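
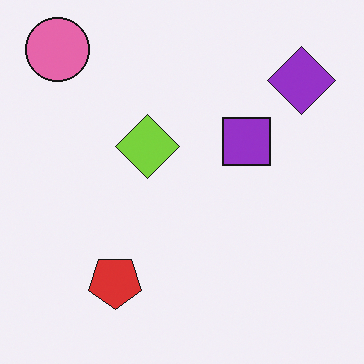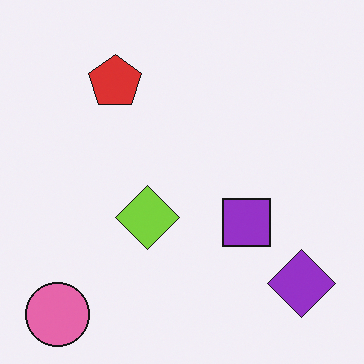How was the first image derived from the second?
It was flipped vertically (top ↔ bottom).

The pink circle is in the bottom-left of the second image and the top-left of the first — shapes on opposite sides of the horizontal midline have swapped in a mirror flip.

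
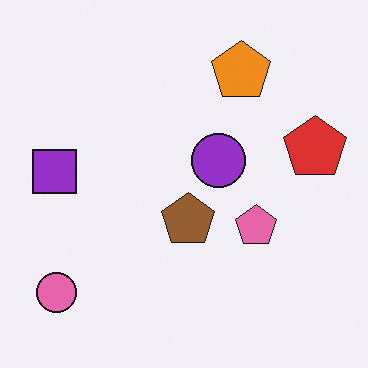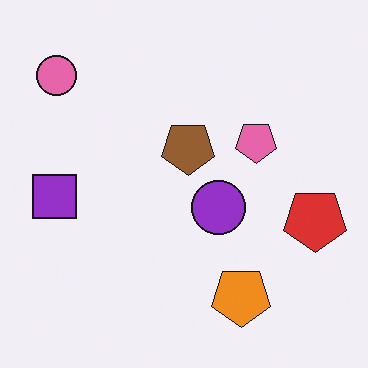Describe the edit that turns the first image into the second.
The transformation is: flipped vertically (top ↔ bottom).

The orange pentagon is in the top of the first image and the bottom of the second — shapes on opposite sides of the horizontal midline have swapped in a mirror flip.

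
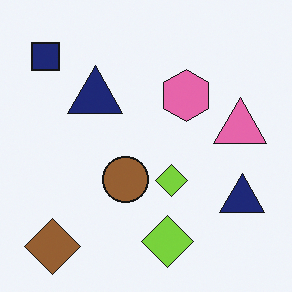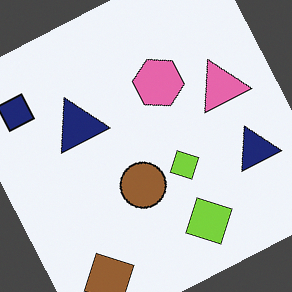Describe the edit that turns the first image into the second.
The second image is the first rotated counter-clockwise by a clearly visible amount.

Every shape is tilted by the same angle and the image corners show triangular fill wedges — a whole-image rotation by a non-right angle.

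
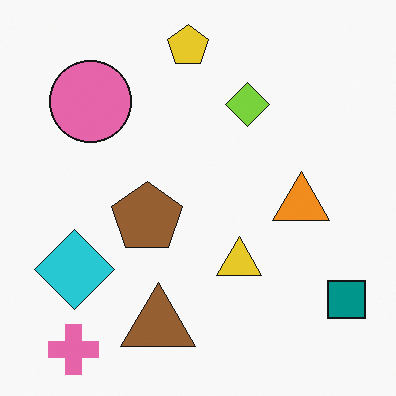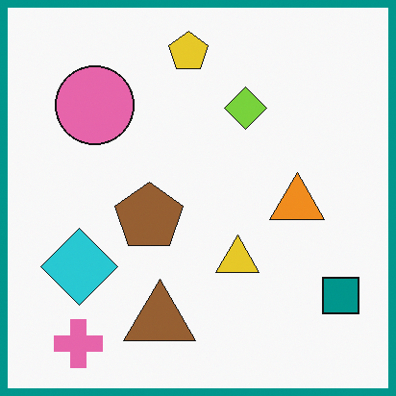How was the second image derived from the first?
This is the original image framed with a teal border.

A solid teal frame runs around the edge of the second image, with the content slightly shrunk inside it.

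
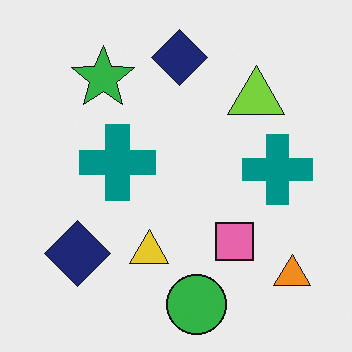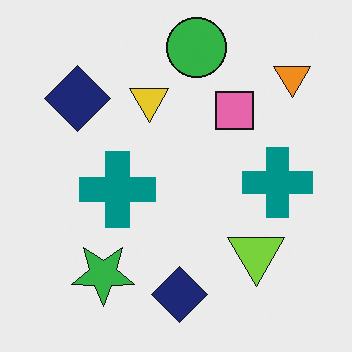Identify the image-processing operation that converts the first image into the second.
It was flipped vertically (top ↔ bottom).

The green circle is in the bottom of the first image and the top of the second — shapes on opposite sides of the horizontal midline have swapped in a mirror flip.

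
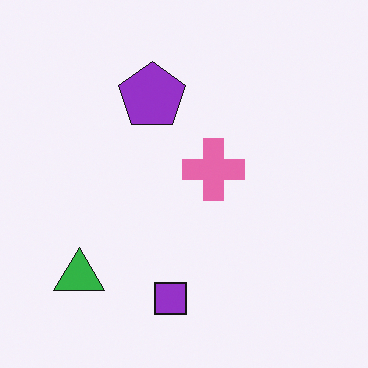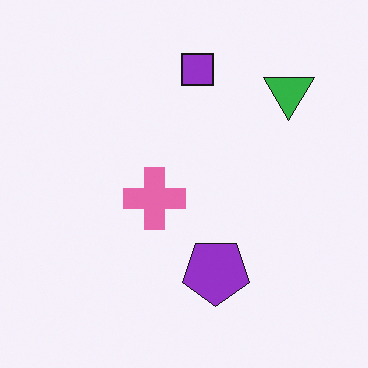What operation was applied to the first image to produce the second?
Rotated 180°.

The green triangle sits in the bottom-left of the first image and the top-right of the second — consistent with a whole-image 180° rotation.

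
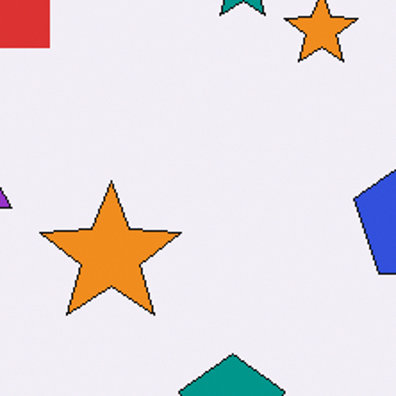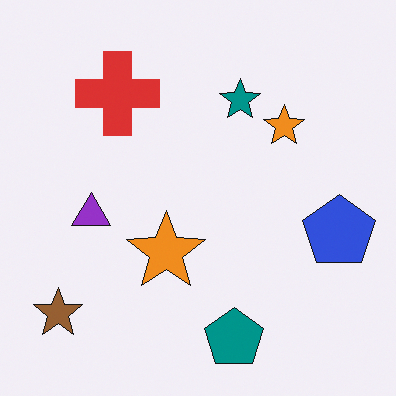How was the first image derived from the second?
The transformation is: cropped to a noticeably smaller region and rescaled.

The visible shapes are larger and the field of view is narrower; shapes near the original edges may be partly or wholly outside the frame — a crop-and-rescale.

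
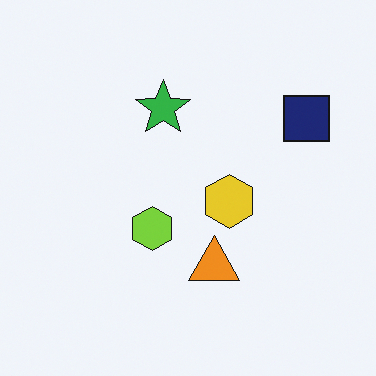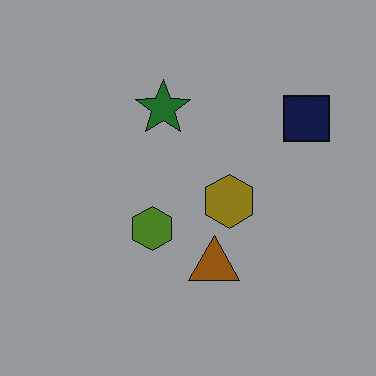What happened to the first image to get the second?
The transformation is: darkened a lot.

Every pixel — background and shapes alike — is uniformly darkened.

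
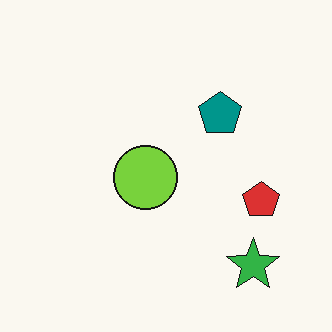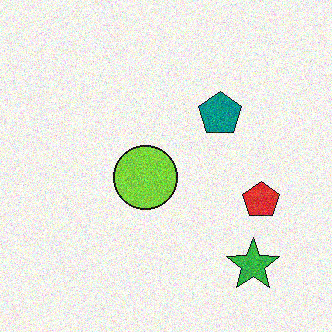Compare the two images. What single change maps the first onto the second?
This is the original image degraded with moderate additive noise.

Random speckle covers the whole image, including the flat background.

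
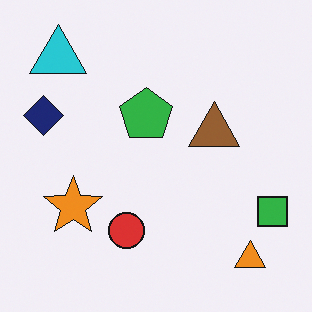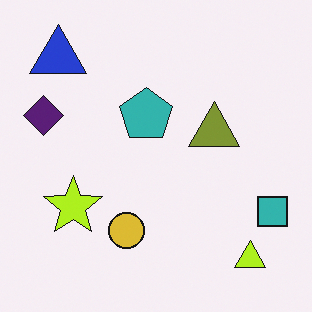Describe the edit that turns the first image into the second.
The transformation is: hue-shifted by a small amount.

Every shape's color has rotated by the same amount around the hue wheel — a uniform hue shift.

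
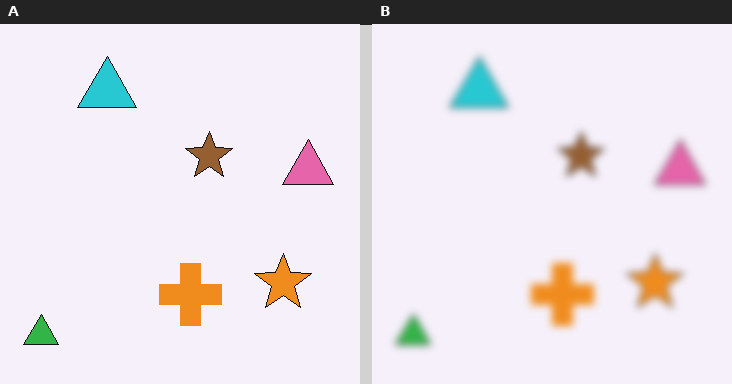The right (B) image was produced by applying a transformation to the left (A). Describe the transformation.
The transformation is: moderately blurred.

Shape edges and outlines are uniformly softened across the whole image.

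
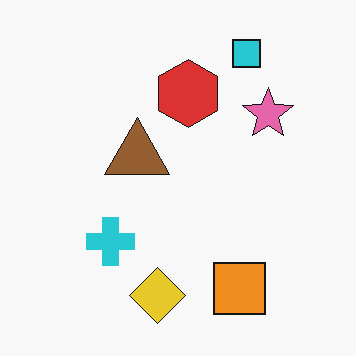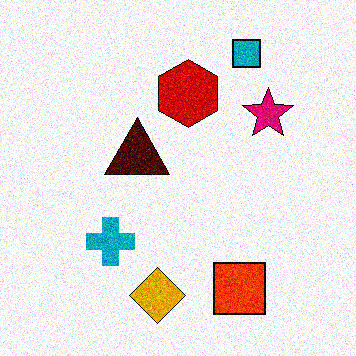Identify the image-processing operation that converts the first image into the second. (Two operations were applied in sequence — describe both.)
It was given much higher contrast, then degraded with heavy additive noise.

Tones are pushed away from mid-grey across the whole image — a global contrast change. Random speckle covers the whole image, including the flat background.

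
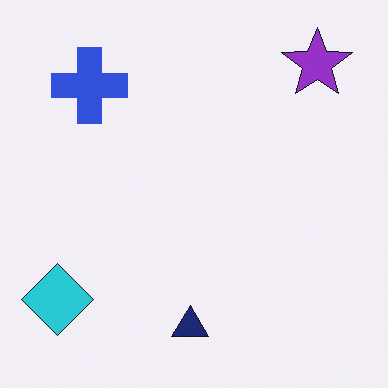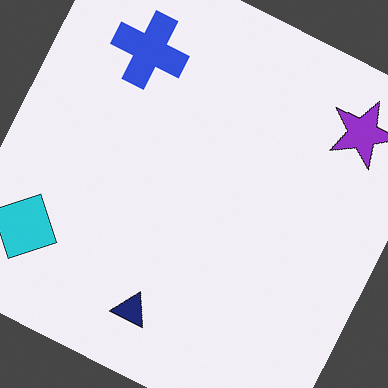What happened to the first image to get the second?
The transformation is: rotated clockwise by a moderate amount.

Every shape is tilted by the same angle and the image corners show triangular fill wedges — a whole-image rotation by a non-right angle.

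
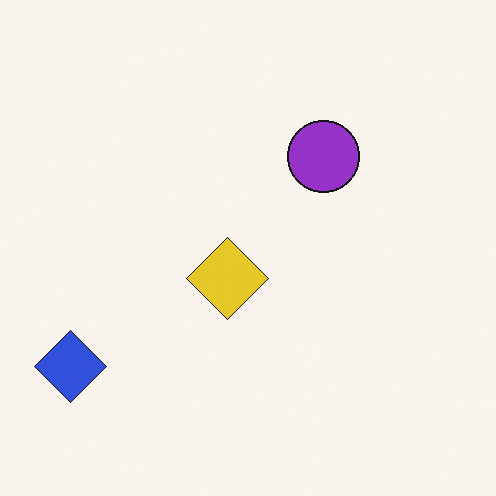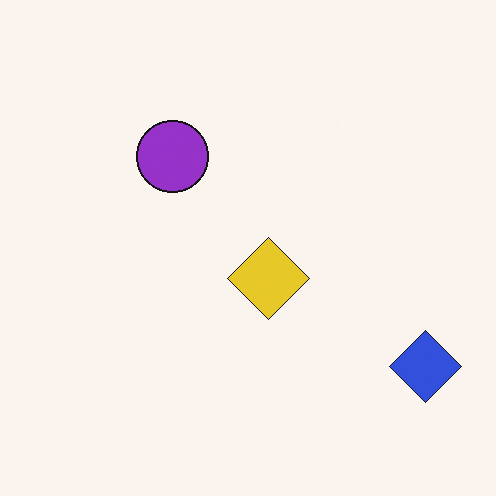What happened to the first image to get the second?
This is the original image flipped horizontally (left ↔ right).

The blue diamond is in the bottom-left of the first image and the bottom-right of the second — shapes on opposite sides of the vertical midline have swapped in a mirror flip.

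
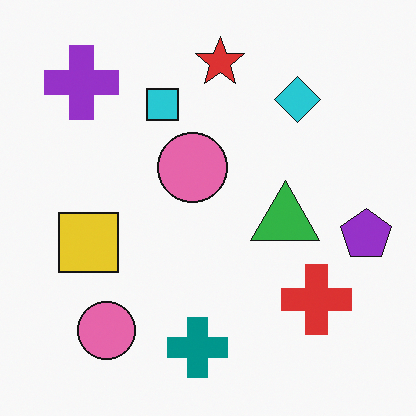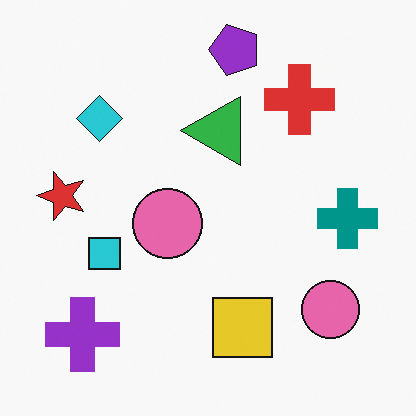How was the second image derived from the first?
Rotated 90° counter-clockwise.

The purple cross sits in the top-left of the first image and the bottom-left of the second — consistent with a whole-image 90° counter-clockwise rotation.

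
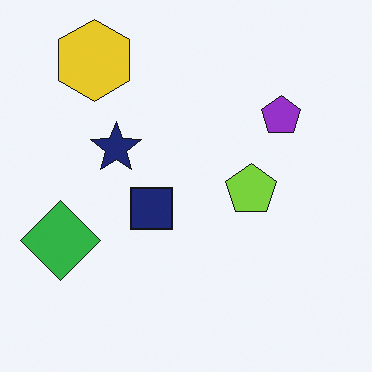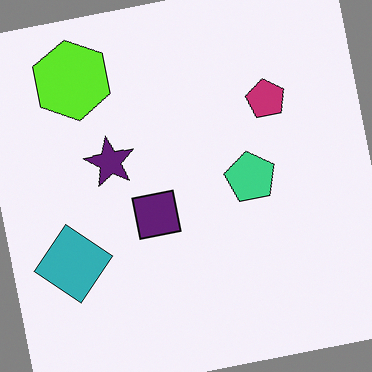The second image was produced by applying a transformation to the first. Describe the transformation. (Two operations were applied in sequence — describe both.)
The second image is the first rotated counter-clockwise by a few degrees, then hue-shifted slightly.

Every shape is tilted by the same angle and the image corners show triangular fill wedges — a whole-image rotation by a non-right angle. Every shape's color has rotated by the same amount around the hue wheel — a uniform hue shift.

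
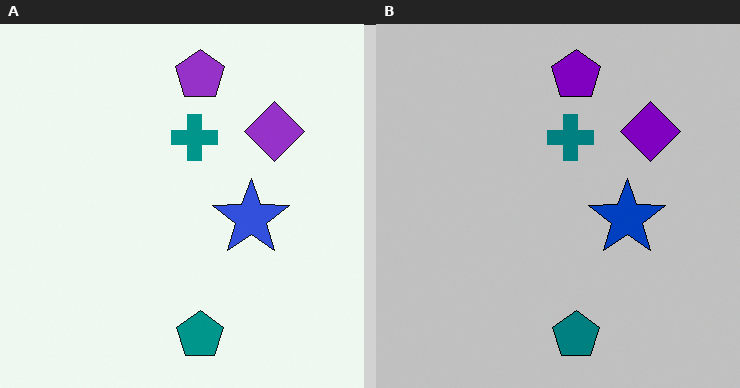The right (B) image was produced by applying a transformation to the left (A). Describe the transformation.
The image was heavily posterized to just a handful of flat colors.

Each flat color has snapped to a coarser quantized level — most visibly, the near-white background has dropped to a flat grey.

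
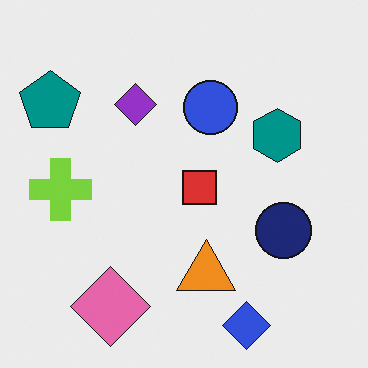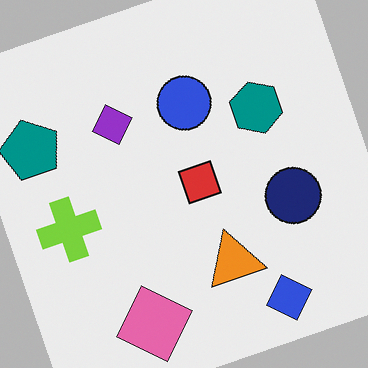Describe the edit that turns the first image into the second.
The transformation is: rotated counter-clockwise by a moderate amount.

Every shape is tilted by the same angle and the image corners show triangular fill wedges — a whole-image rotation by a non-right angle.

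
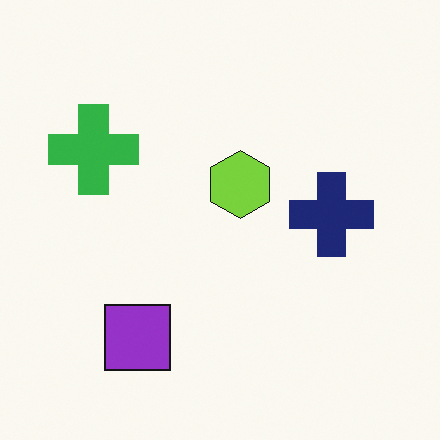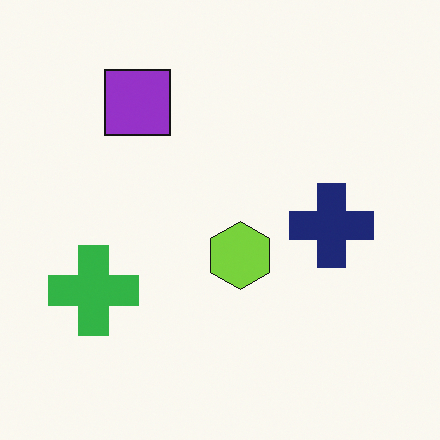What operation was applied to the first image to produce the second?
The second image is the first flipped vertically (top ↔ bottom).

The purple square is in the bottom-left of the first image and the top-left of the second — shapes on opposite sides of the horizontal midline have swapped in a mirror flip.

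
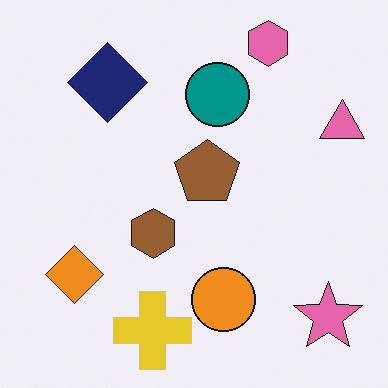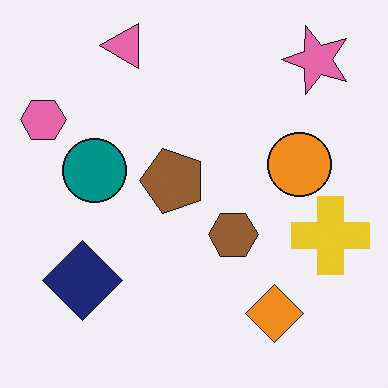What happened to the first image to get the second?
This is the original image rotated 90° counter-clockwise.

The pink star sits in the bottom-right of the first image and the top-right of the second — consistent with a whole-image 90° counter-clockwise rotation.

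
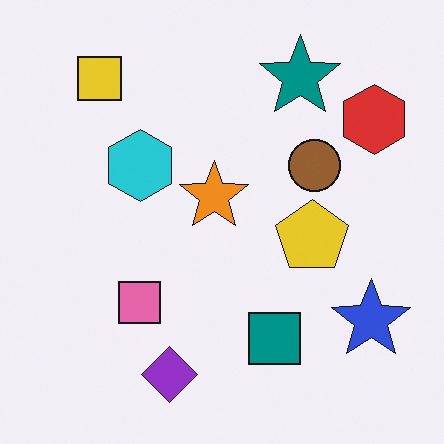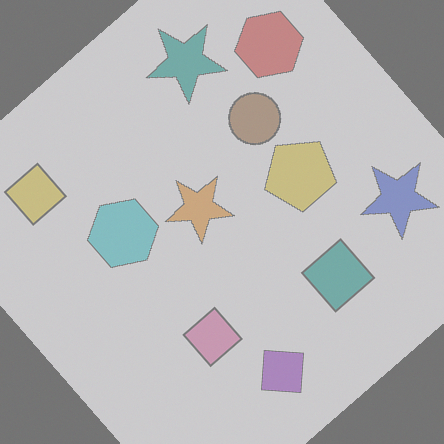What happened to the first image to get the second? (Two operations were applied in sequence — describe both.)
It was rotated counter-clockwise by a large amount — several tens of degrees, then washed out (contrast reduced).

Every shape is tilted by the same angle and the image corners show triangular fill wedges — a whole-image rotation by a non-right angle. Tones are pushed toward mid-grey across the whole image — a global contrast change.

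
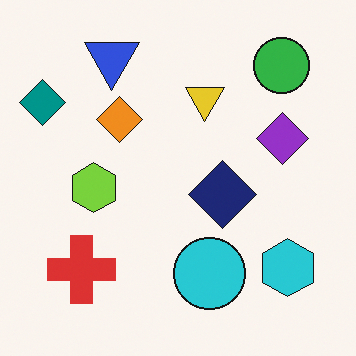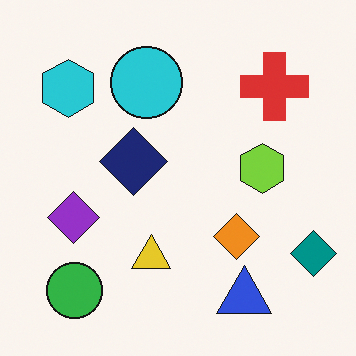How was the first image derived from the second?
The image was rotated 180°.

The teal diamond sits in the bottom-right of the second image and the top-left of the first — consistent with a whole-image 180° rotation.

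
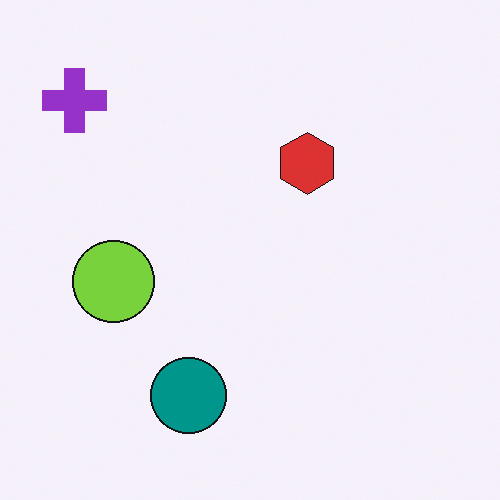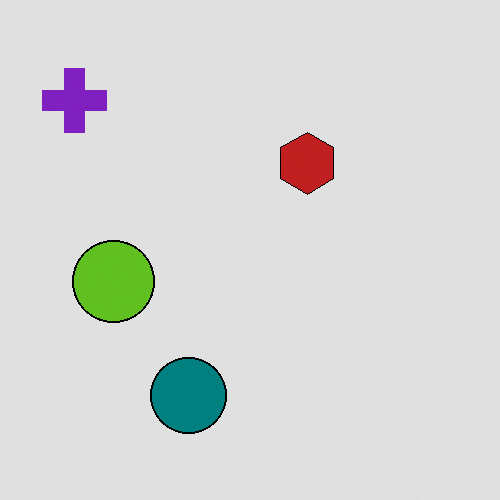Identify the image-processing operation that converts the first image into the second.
Moderately posterized.

Each flat color has snapped to a coarser quantized level — most visibly, the near-white background has dropped to a flat grey.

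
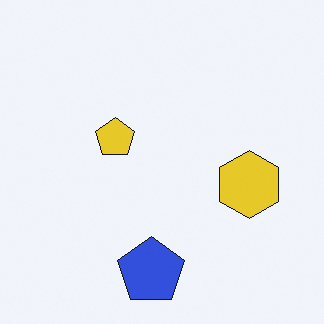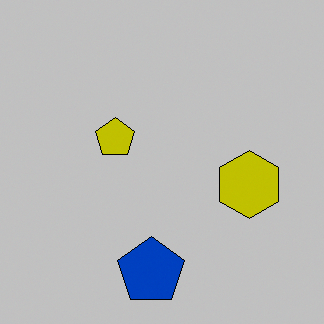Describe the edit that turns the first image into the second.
The transformation is: heavily posterized to just a handful of flat colors.

Each flat color has snapped to a coarser quantized level — most visibly, the near-white background has dropped to a flat grey.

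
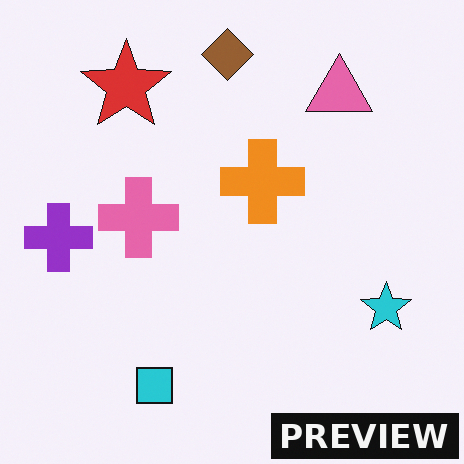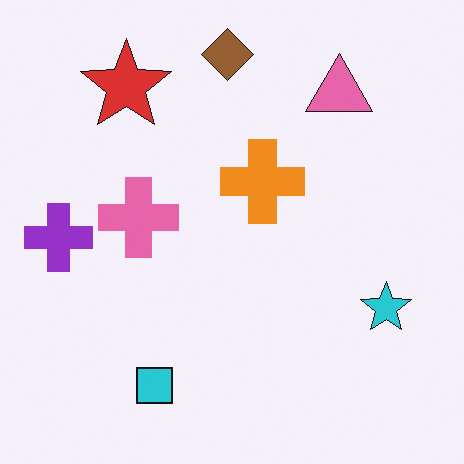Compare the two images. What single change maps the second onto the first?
The first image is the second watermarked with the text "PREVIEW" in the lower-right corner.

A dark label reading "PREVIEW" appears in the lower-right corner.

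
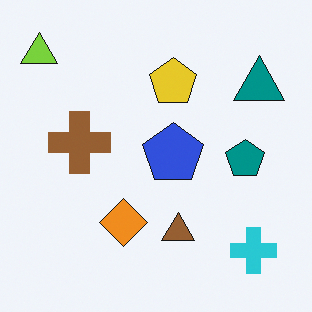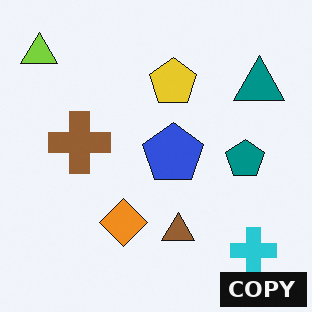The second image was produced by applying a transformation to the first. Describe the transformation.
Watermarked with the text "COPY" in the lower-right corner.

A dark label reading "COPY" appears in the lower-right corner.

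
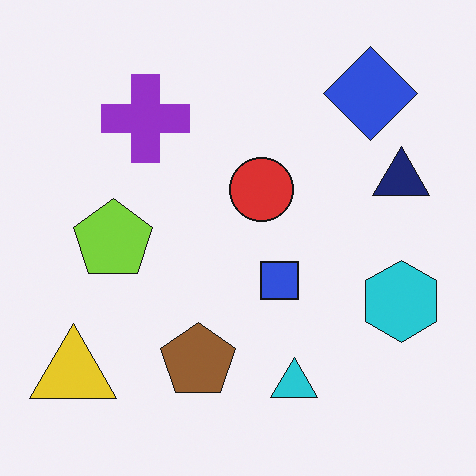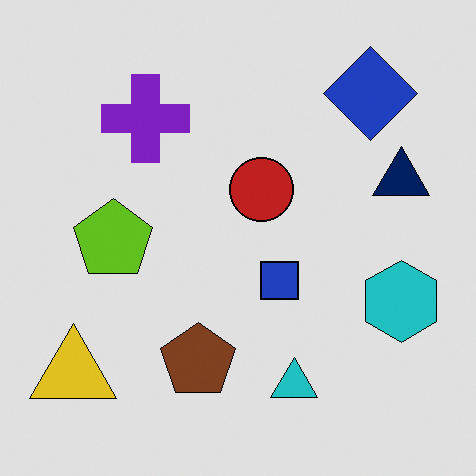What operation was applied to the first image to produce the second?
The second image is the first moderately posterized.

Each flat color has snapped to a coarser quantized level — most visibly, the near-white background has dropped to a flat grey.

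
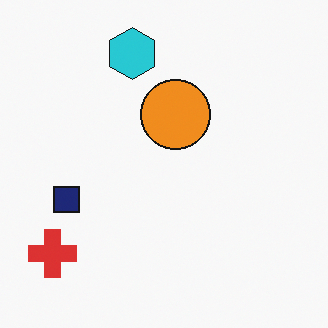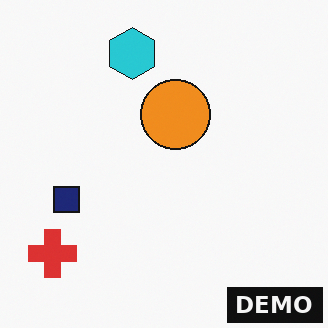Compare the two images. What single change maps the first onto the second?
The image was watermarked with the text "DEMO" in the lower-right corner.

A dark label reading "DEMO" appears in the lower-right corner.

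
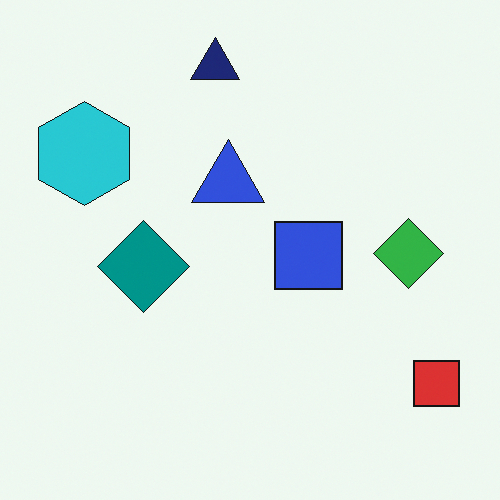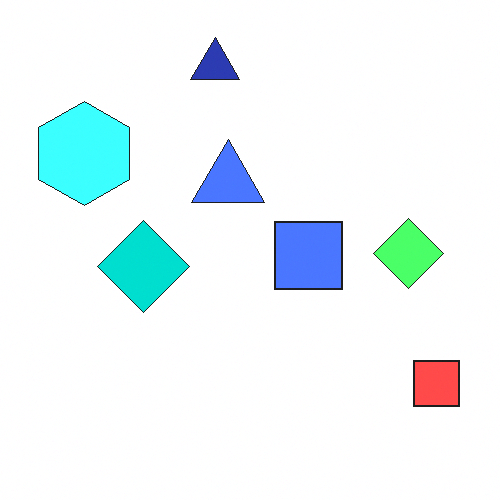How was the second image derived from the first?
This is the original image brightened a lot.

Every pixel — background and shapes alike — is uniformly brightened.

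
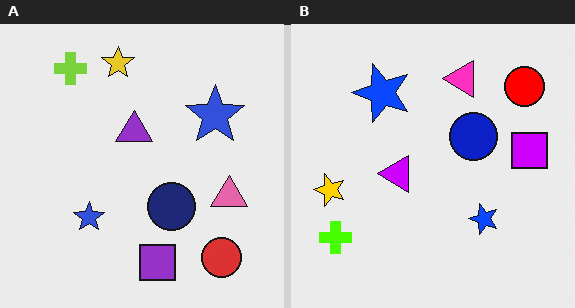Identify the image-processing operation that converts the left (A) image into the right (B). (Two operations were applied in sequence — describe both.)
The image was rotated 90° counter-clockwise, then heavily oversaturated.

The lime cross sits in the top-left of the left (A) image and the bottom-left of the right (B) — consistent with a whole-image 90° counter-clockwise rotation. All colors are more vivid — a global saturation change.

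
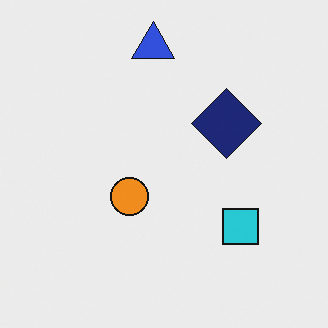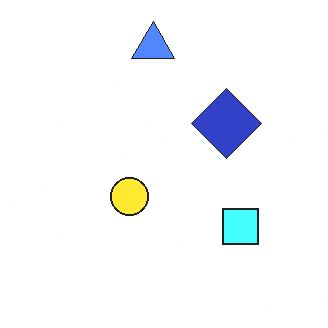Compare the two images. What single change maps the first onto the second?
The image was brightened a lot.

Every pixel — background and shapes alike — is uniformly brightened.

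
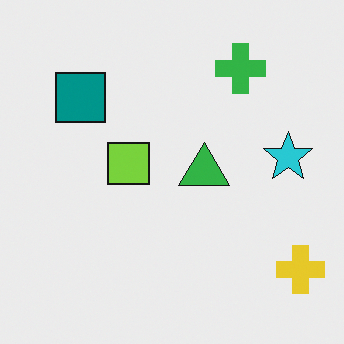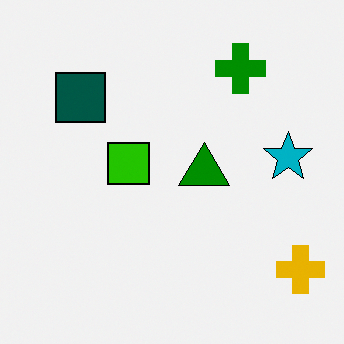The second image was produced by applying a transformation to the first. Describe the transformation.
It was boosted in contrast.

Tones are pushed away from mid-grey across the whole image — a global contrast change.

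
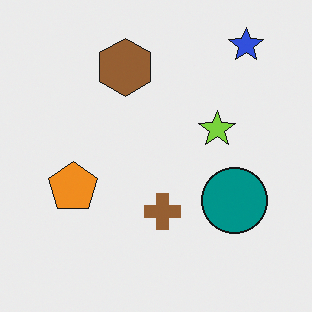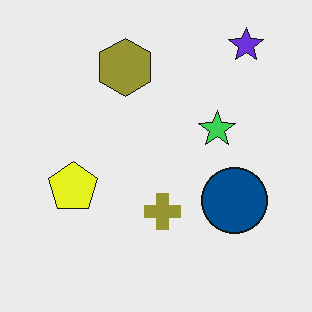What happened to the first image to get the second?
This is the original image hue-shifted by a small amount.

Every shape's color has rotated by the same amount around the hue wheel — a uniform hue shift.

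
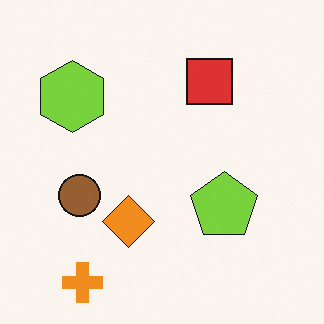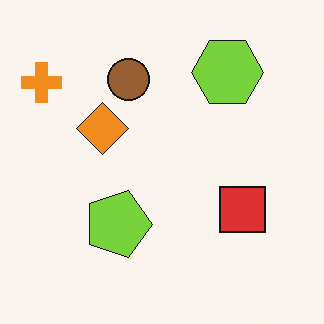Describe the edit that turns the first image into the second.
The second image is the first rotated 90° clockwise.

The orange cross sits in the bottom-left of the first image and the top-left of the second — consistent with a whole-image 90° clockwise rotation.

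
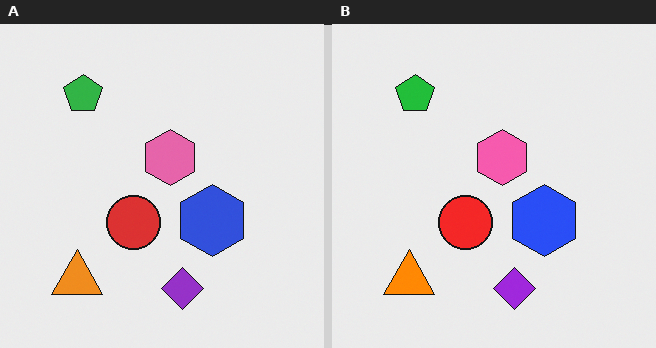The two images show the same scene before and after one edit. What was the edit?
The image was slightly oversaturated.

All colors are more vivid — a global saturation change.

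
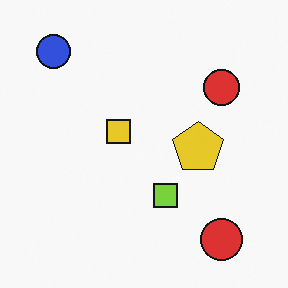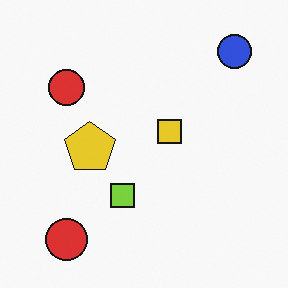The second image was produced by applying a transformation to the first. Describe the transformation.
The transformation is: flipped horizontally (left ↔ right).

The blue circle is in the top-left of the first image and the top-right of the second — shapes on opposite sides of the vertical midline have swapped in a mirror flip.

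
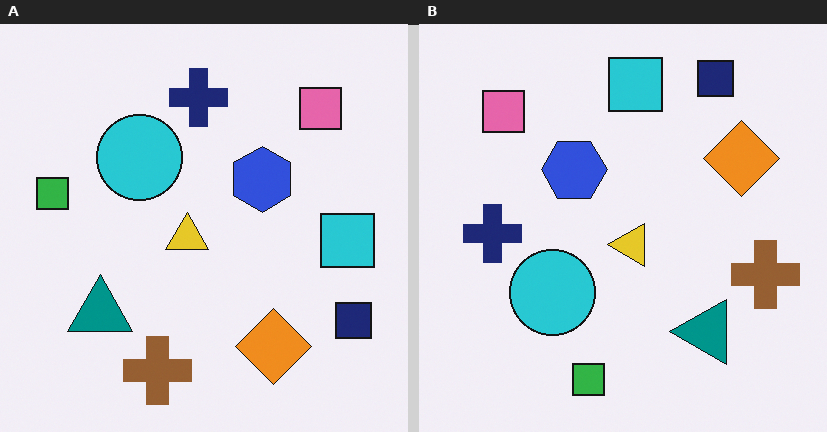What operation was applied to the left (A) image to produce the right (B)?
Rotated 90° counter-clockwise.

The navy square sits in the bottom-right of the left (A) image and the top-right of the right (B) — consistent with a whole-image 90° counter-clockwise rotation.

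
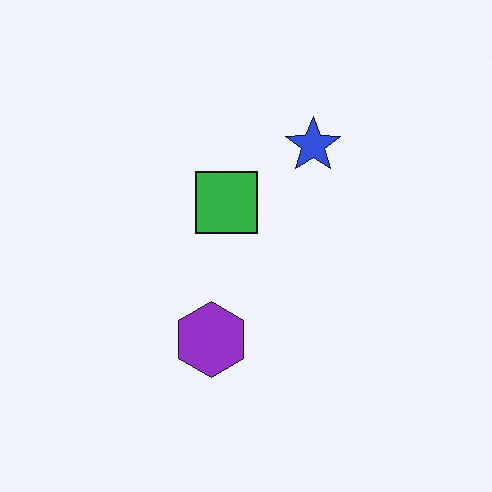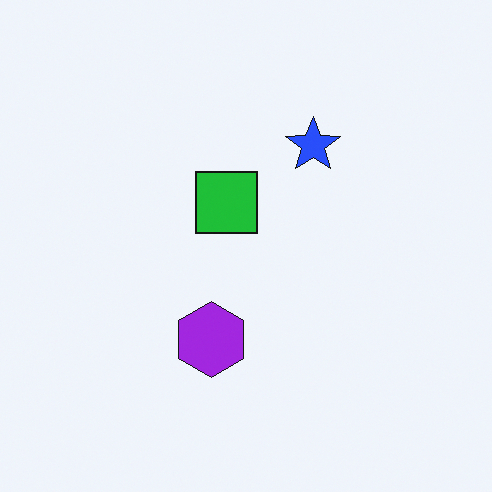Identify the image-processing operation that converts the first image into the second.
The second image is the first slightly oversaturated.

All colors are more vivid — a global saturation change.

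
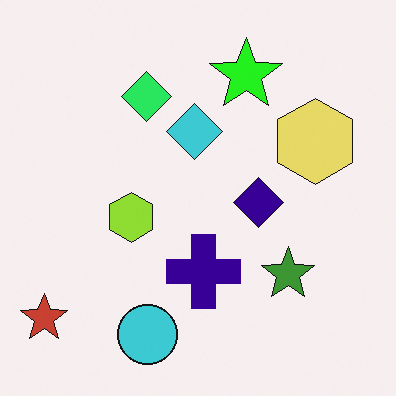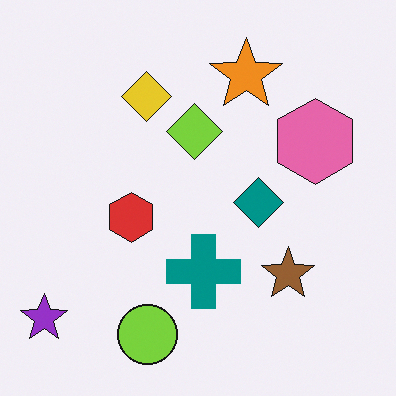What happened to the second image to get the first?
The first image is the second hue-shifted by a moderate amount.

Every shape's color has rotated by the same amount around the hue wheel — a uniform hue shift.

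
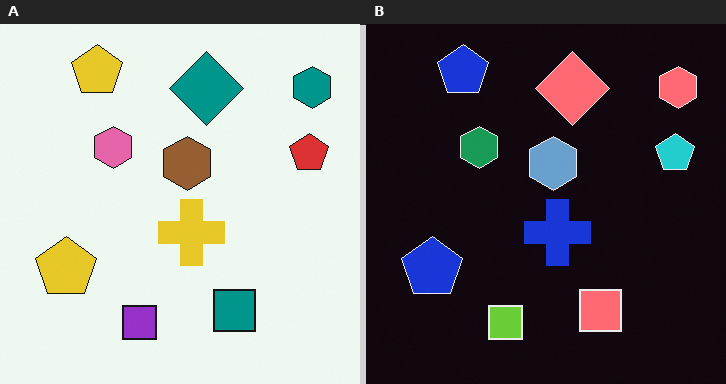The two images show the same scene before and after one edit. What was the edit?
The transformation is: color-inverted (negative).

The light background has become dark and every shape's color is its complement — a photographic negative.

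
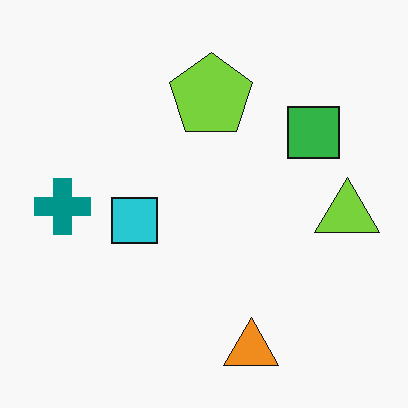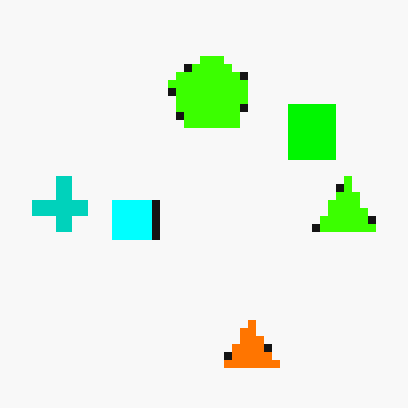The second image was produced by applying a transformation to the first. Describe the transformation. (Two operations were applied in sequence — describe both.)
The second image is the first pixelated into visible square blocks, then made much more vivid (saturation change).

Shapes are reduced to large square blocks; fine edges and outlines are lost — a downscale-then-upscale (mosaic) effect. All colors are more vivid — a global saturation change.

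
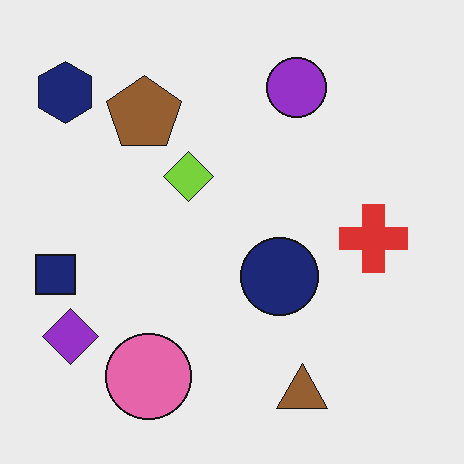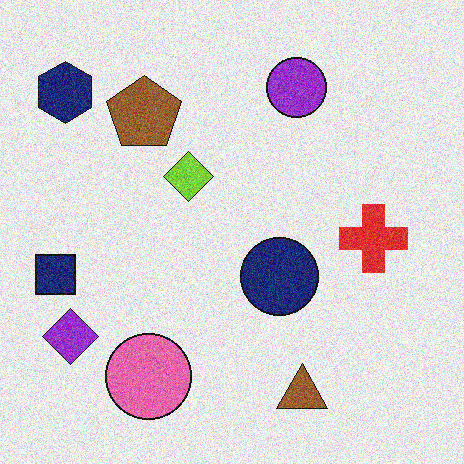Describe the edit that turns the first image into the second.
Degraded with visible gaussian noise.

Random speckle covers the whole image, including the flat background.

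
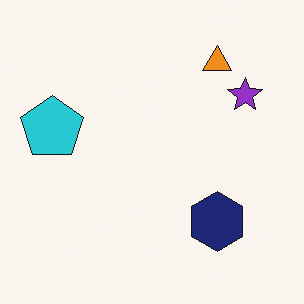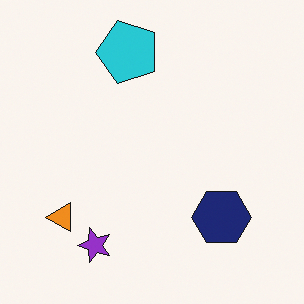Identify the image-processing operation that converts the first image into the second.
The second image is the first transposed (reflected across the top-left ↔ bottom-right diagonal).

Shapes have swapped their row and column positions — what was in the top-right is now in the bottom-left — a diagonal reflection.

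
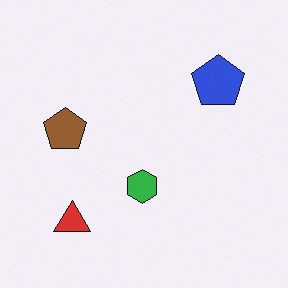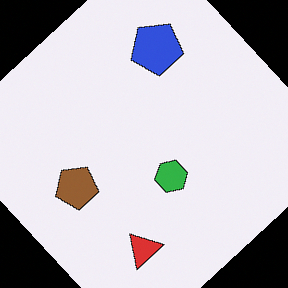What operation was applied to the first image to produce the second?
The transformation is: rotated counter-clockwise by a large amount — several tens of degrees.

Every shape is tilted by the same angle and the image corners show triangular fill wedges — a whole-image rotation by a non-right angle.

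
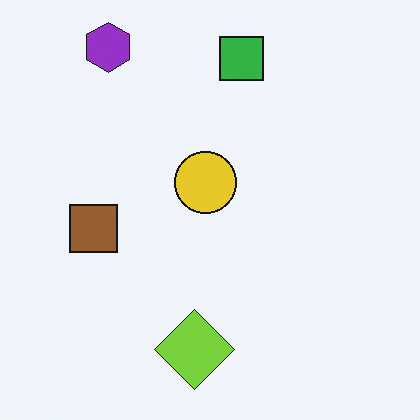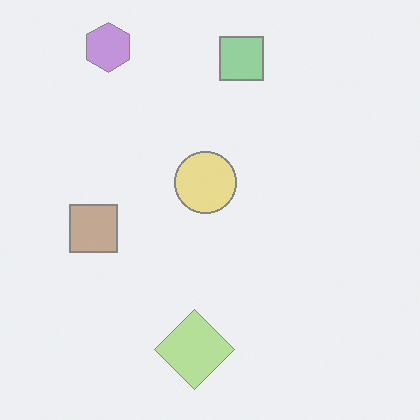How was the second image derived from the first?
It was given much lower contrast.

Tones are pushed toward mid-grey across the whole image — a global contrast change.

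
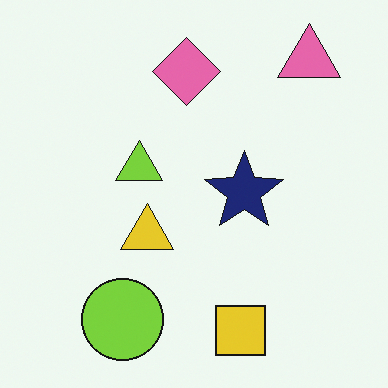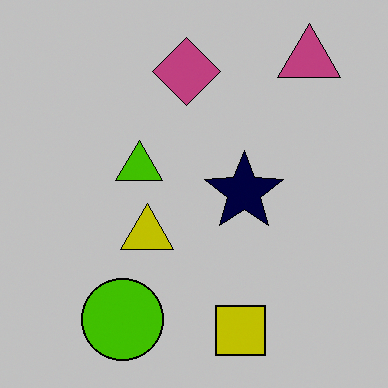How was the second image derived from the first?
The transformation is: heavily posterized to just a handful of flat colors.

Each flat color has snapped to a coarser quantized level — most visibly, the near-white background has dropped to a flat grey.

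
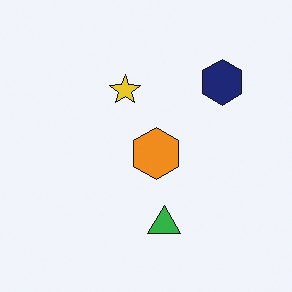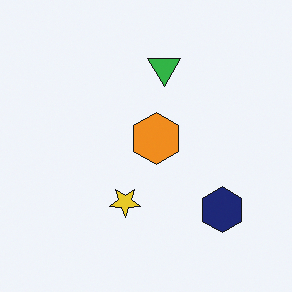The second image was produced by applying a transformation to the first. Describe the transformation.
The transformation is: flipped vertically (top ↔ bottom).

The green triangle is in the bottom of the first image and the top of the second — shapes on opposite sides of the horizontal midline have swapped in a mirror flip.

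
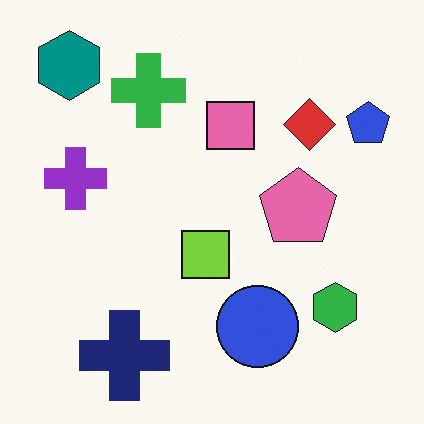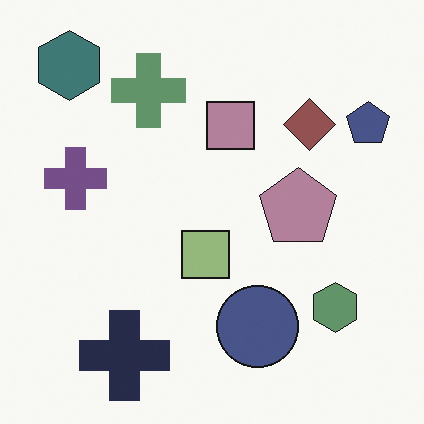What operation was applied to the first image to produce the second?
The second image is the first heavily desaturated.

All colors are more muted and greyish — a global saturation change.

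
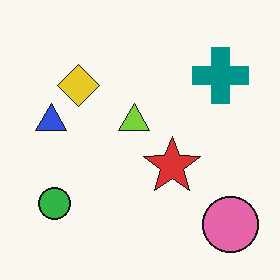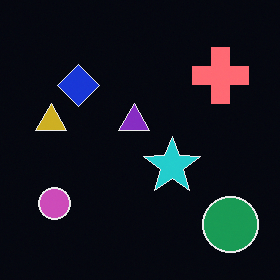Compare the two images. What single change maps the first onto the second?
It was color-inverted (negative).

The light background has become dark and every shape's color is its complement — a photographic negative.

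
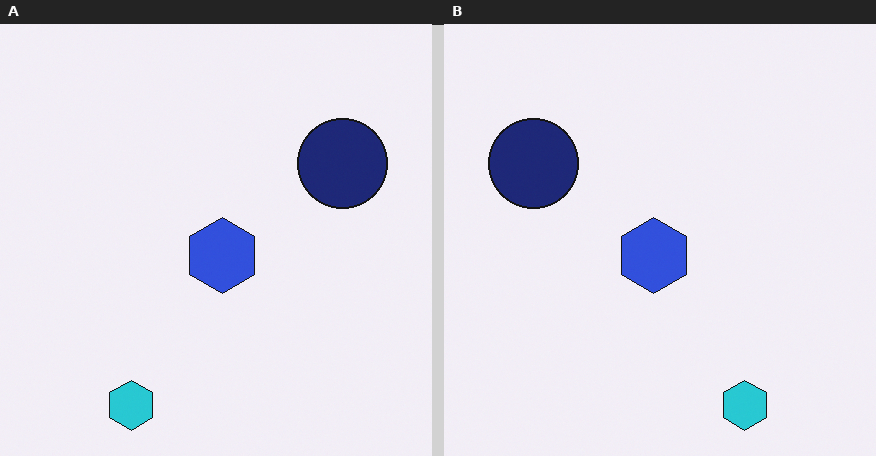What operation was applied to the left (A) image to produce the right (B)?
Flipped horizontally (left ↔ right).

The navy circle is in the top-right of the left (A) image and the top-left of the right (B) — shapes on opposite sides of the vertical midline have swapped in a mirror flip.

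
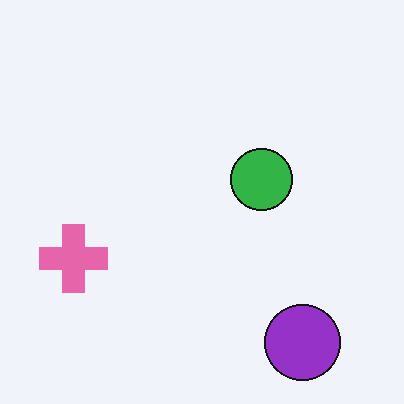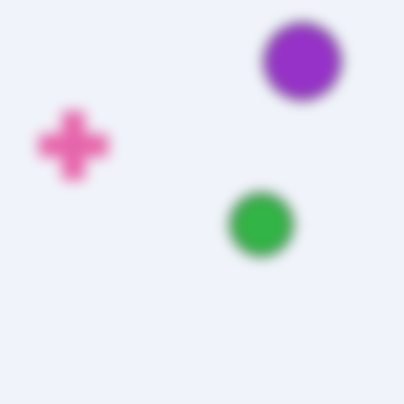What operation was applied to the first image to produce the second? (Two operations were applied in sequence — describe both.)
It was flipped vertically (top ↔ bottom), then heavily blurred.

The purple circle is in the bottom-right of the first image and the top-right of the second — shapes on opposite sides of the horizontal midline have swapped in a mirror flip. Shape edges and outlines are uniformly softened across the whole image.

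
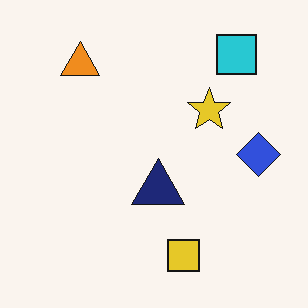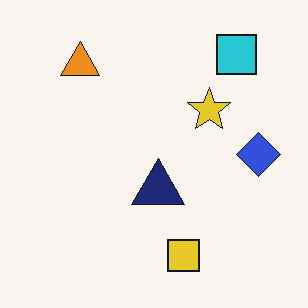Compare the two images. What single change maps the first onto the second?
It was JPEG-compressed with visible artifacts.

Blocky 8×8 compression artifacts appear around shape edges and the flat background shows ringing — characteristic JPEG degradation.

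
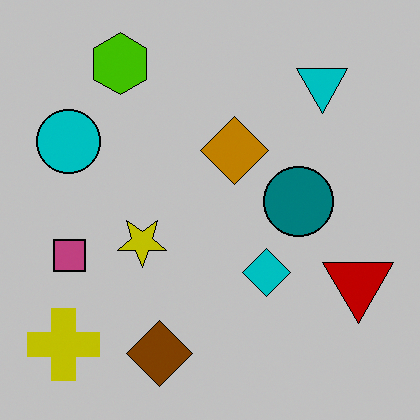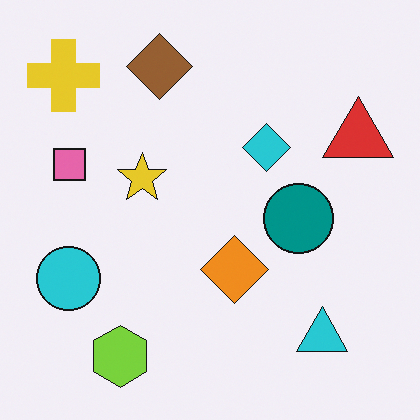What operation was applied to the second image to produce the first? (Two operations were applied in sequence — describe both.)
The first image is the second aggressively posterized, then flipped vertically (top ↔ bottom).

Each flat color has snapped to a coarser quantized level — most visibly, the near-white background has dropped to a flat grey. The lime hexagon is in the bottom-left of the second image and the top-left of the first — shapes on opposite sides of the horizontal midline have swapped in a mirror flip.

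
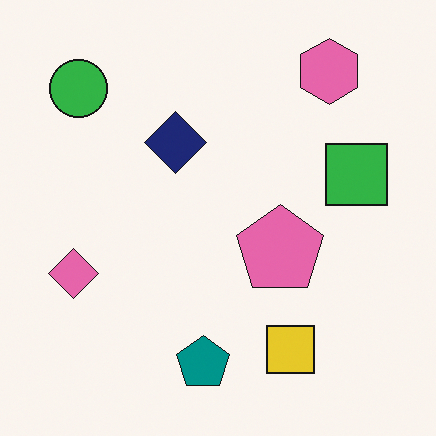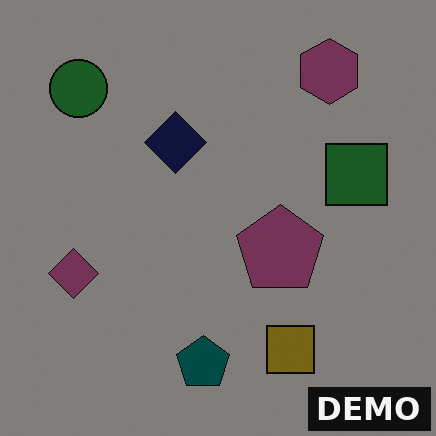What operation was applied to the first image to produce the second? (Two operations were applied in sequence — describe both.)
Noticeably darkened, then watermarked with the text "DEMO" in the lower-right corner.

Every pixel — background and shapes alike — is uniformly darkened. A dark label reading "DEMO" appears in the lower-right corner.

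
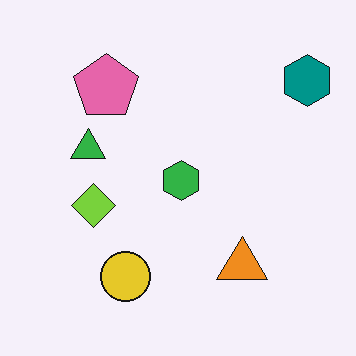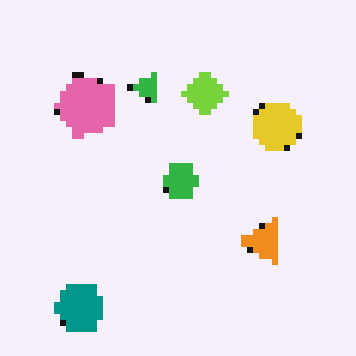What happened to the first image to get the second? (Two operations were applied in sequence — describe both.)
The image was moderately pixelated, then transposed (reflected across the top-left ↔ bottom-right diagonal).

Shapes are reduced to large square blocks; fine edges and outlines are lost — a downscale-then-upscale (mosaic) effect. Shapes have swapped their row and column positions — what was in the top-right is now in the bottom-left — a diagonal reflection.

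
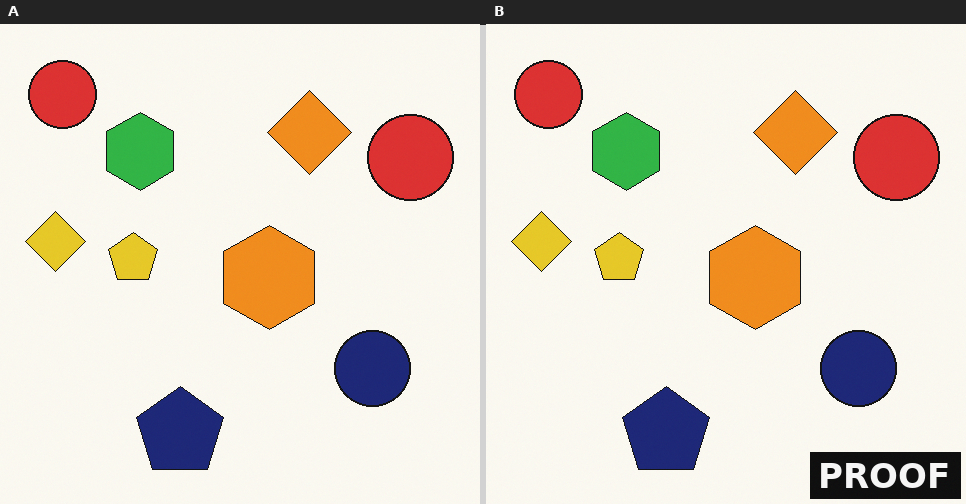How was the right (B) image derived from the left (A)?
The transformation is: watermarked with the text "PROOF" in the lower-right corner.

A dark label reading "PROOF" appears in the lower-right corner.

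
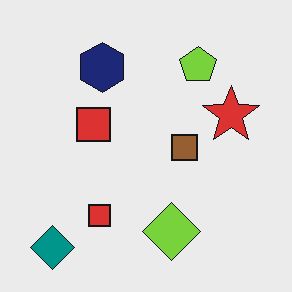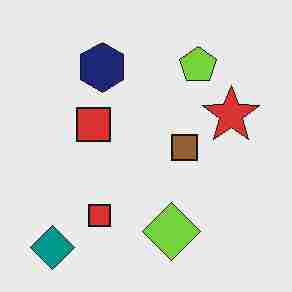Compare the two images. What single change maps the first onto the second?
The transformation is: degraded with heavy JPEG compression.

Blocky 8×8 compression artifacts appear around shape edges and the flat background shows ringing — characteristic JPEG degradation.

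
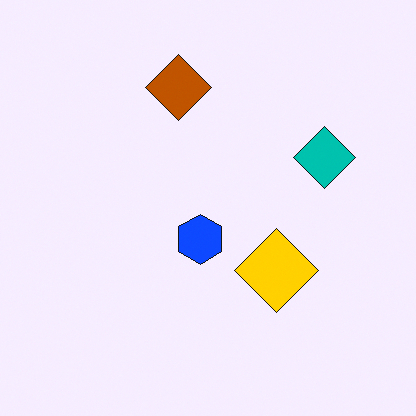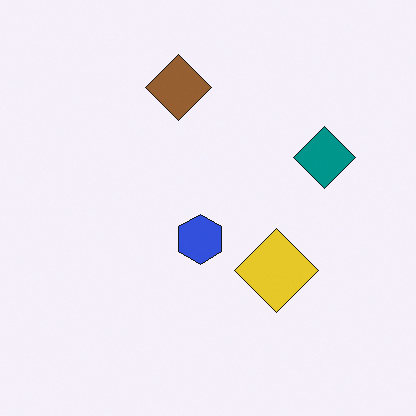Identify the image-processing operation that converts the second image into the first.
Made much more vivid (saturation change).

All colors are more vivid — a global saturation change.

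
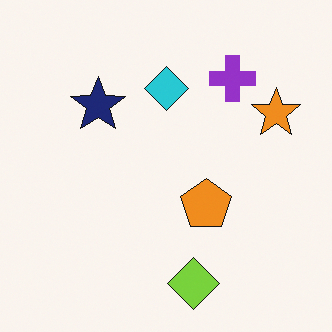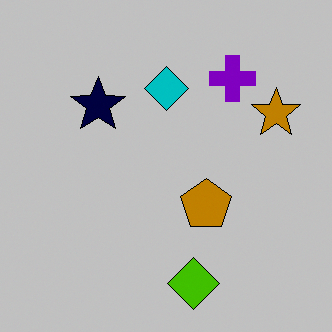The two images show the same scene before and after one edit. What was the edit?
Aggressively posterized.

Each flat color has snapped to a coarser quantized level — most visibly, the near-white background has dropped to a flat grey.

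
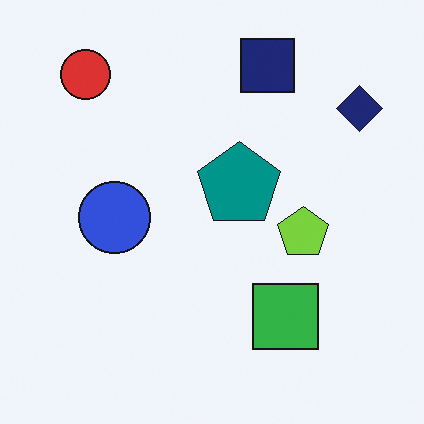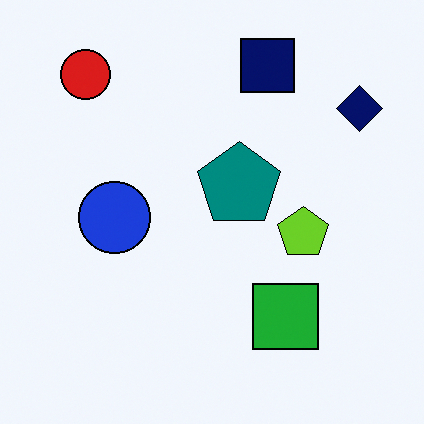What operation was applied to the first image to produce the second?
Given slightly increased contrast.

Tones are pushed away from mid-grey across the whole image — a global contrast change.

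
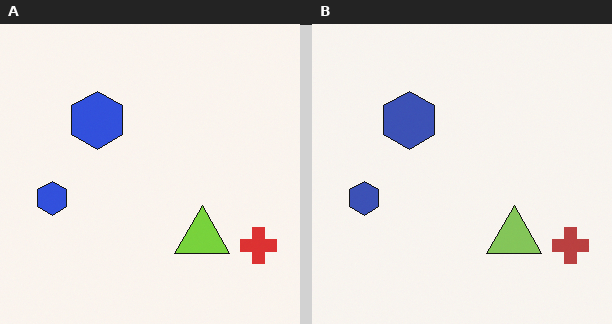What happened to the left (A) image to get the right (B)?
It was slightly desaturated.

All colors are more muted and greyish — a global saturation change.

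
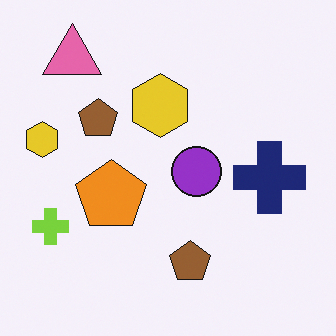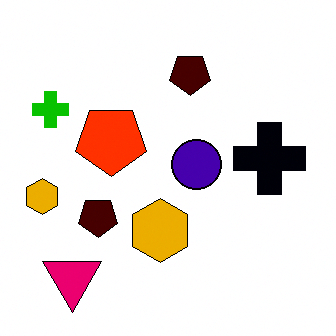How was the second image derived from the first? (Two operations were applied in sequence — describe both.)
It was boosted in contrast, then flipped vertically (top ↔ bottom).

Tones are pushed away from mid-grey across the whole image — a global contrast change. The pink triangle is in the top-left of the first image and the bottom-left of the second — shapes on opposite sides of the horizontal midline have swapped in a mirror flip.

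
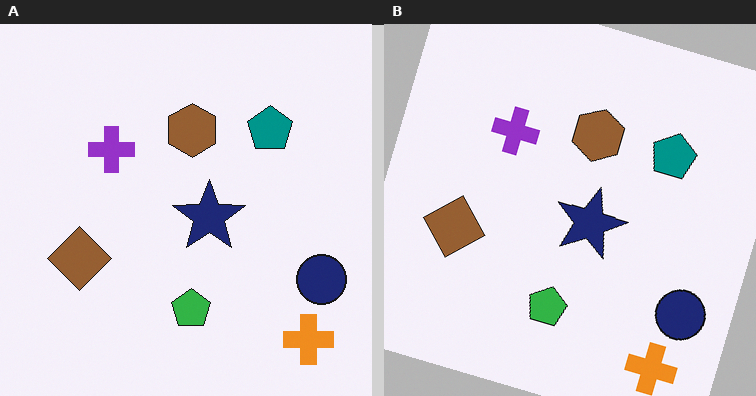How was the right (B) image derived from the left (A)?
Rotated clockwise by a moderate amount.

Every shape is tilted by the same angle and the image corners show triangular fill wedges — a whole-image rotation by a non-right angle.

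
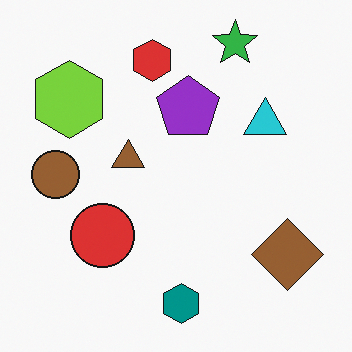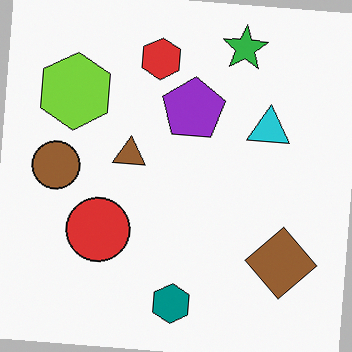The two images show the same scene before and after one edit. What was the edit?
The second image is the first rotated clockwise by a slight angle.

Every shape is tilted by the same angle and the image corners show triangular fill wedges — a whole-image rotation by a non-right angle.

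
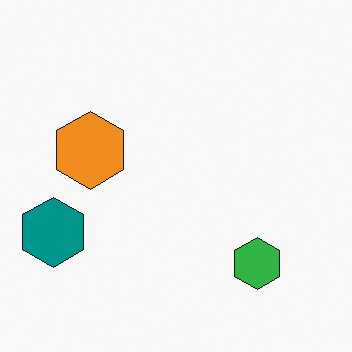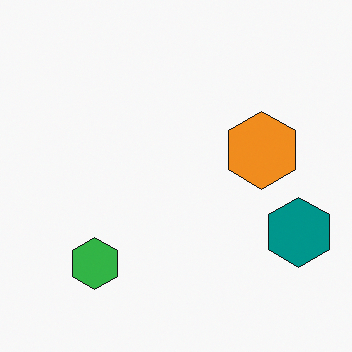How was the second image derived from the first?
It was flipped horizontally (left ↔ right).

The teal hexagon is in the left of the first image and the right of the second — shapes on opposite sides of the vertical midline have swapped in a mirror flip.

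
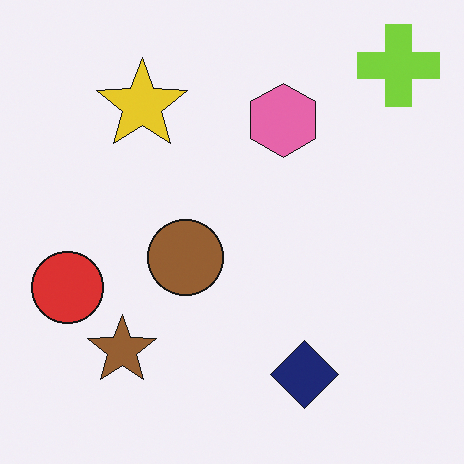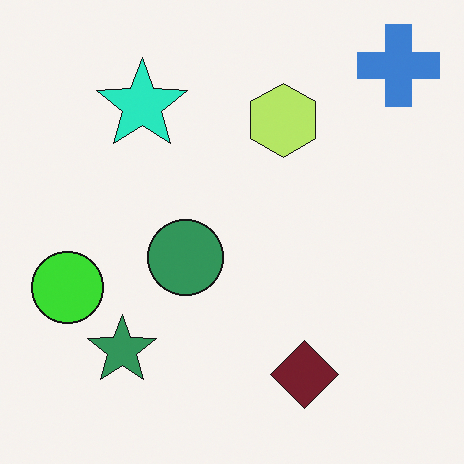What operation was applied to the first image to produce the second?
The second image is the first hue-shifted by a moderate amount.

Every shape's color has rotated by the same amount around the hue wheel — a uniform hue shift.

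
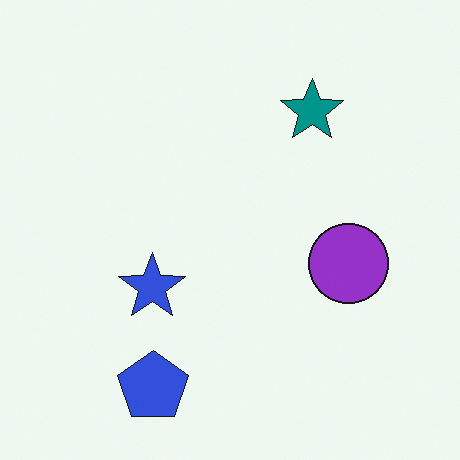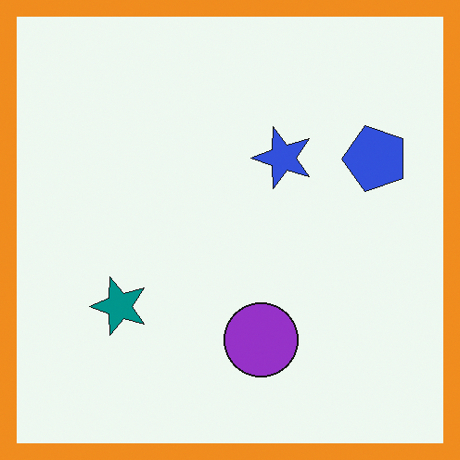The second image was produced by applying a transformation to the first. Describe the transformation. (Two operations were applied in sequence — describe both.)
The image was transposed (reflected across the top-left ↔ bottom-right diagonal), then framed with a orange border.

Shapes have swapped their row and column positions — what was in the top-right is now in the bottom-left — a diagonal reflection. A solid orange frame runs around the edge of the second image, with the content slightly shrunk inside it.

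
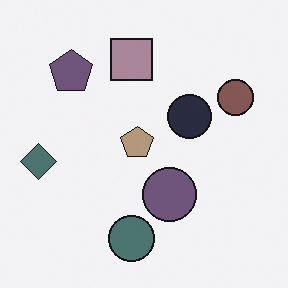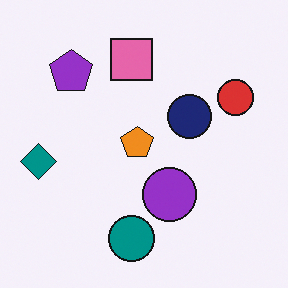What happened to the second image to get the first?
The transformation is: made much more muted (saturation change).

All colors are more muted and greyish — a global saturation change.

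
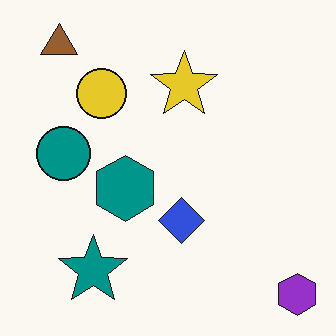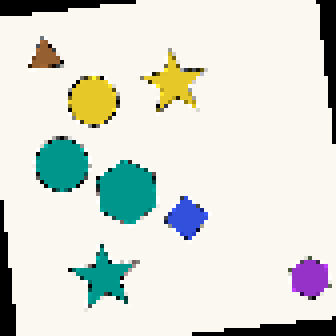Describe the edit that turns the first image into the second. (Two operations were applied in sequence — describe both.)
The image was rotated counter-clockwise by a small amount, then mildly pixelated.

Every shape is tilted by the same angle and the image corners show triangular fill wedges — a whole-image rotation by a non-right angle. Shapes are reduced to large square blocks; fine edges and outlines are lost — a downscale-then-upscale (mosaic) effect.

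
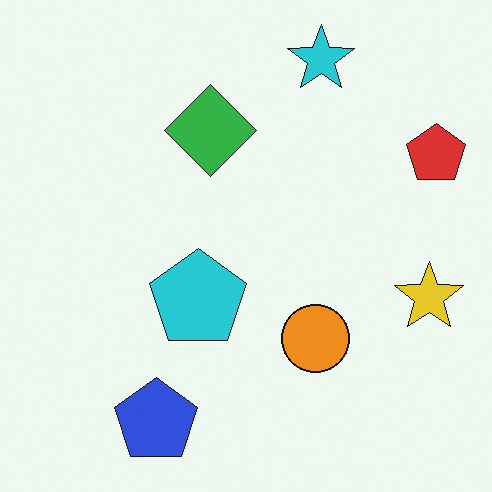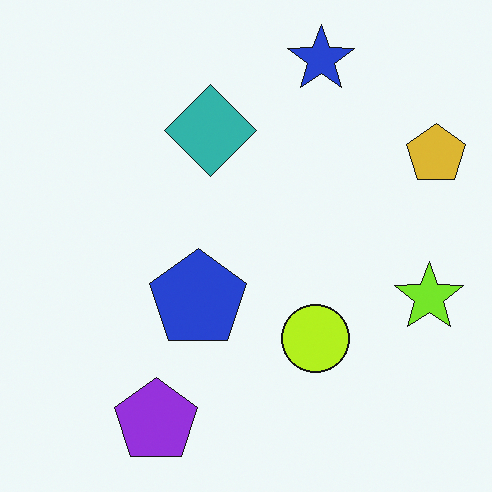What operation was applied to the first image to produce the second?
The image was hue-shifted slightly.

Every shape's color has rotated by the same amount around the hue wheel — a uniform hue shift.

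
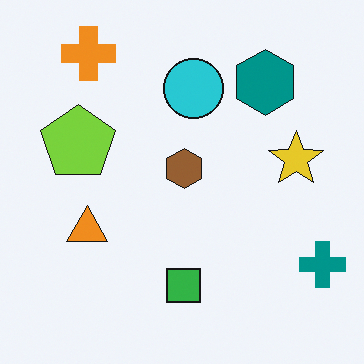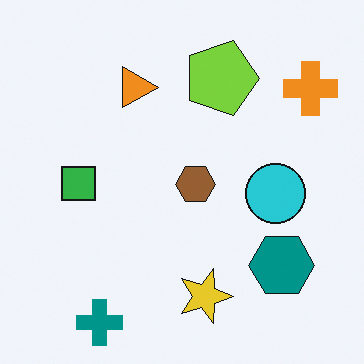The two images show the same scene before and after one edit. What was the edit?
The second image is the first rotated 90° clockwise.

The teal cross sits in the bottom-right of the first image and the bottom-left of the second — consistent with a whole-image 90° clockwise rotation.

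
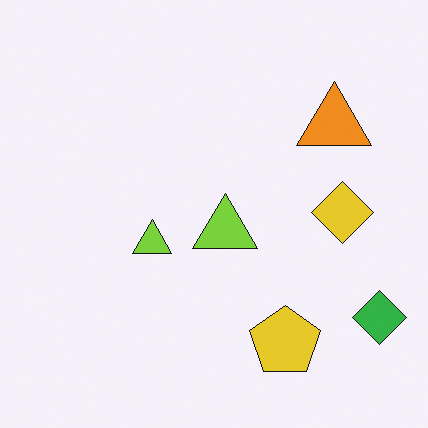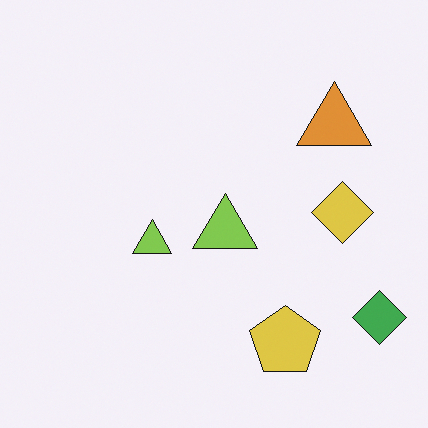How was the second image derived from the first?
It was slightly desaturated.

All colors are more muted and greyish — a global saturation change.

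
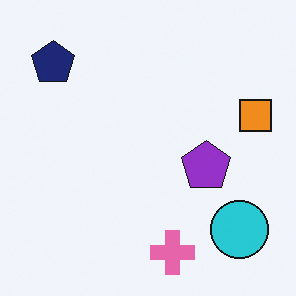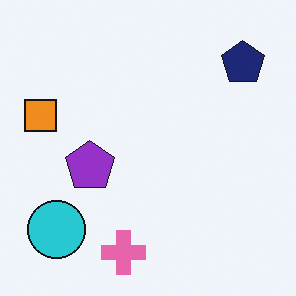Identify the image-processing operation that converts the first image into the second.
Flipped horizontally (left ↔ right).

The orange square is in the right of the first image and the left of the second — shapes on opposite sides of the vertical midline have swapped in a mirror flip.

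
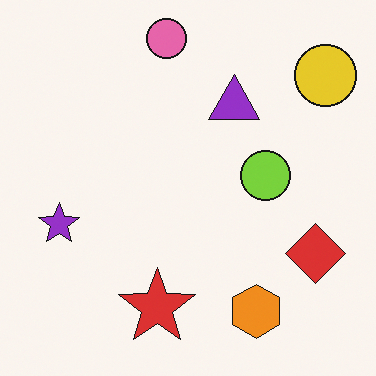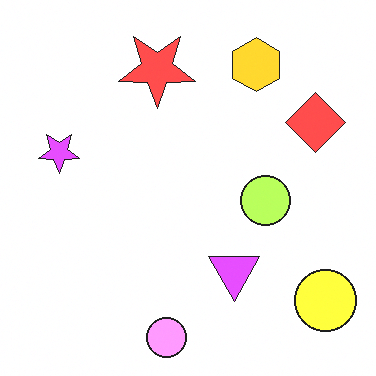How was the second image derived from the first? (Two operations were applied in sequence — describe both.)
Noticeably brightened, then flipped vertically (top ↔ bottom).

Every pixel — background and shapes alike — is uniformly brightened. The pink circle is in the top of the first image and the bottom of the second — shapes on opposite sides of the horizontal midline have swapped in a mirror flip.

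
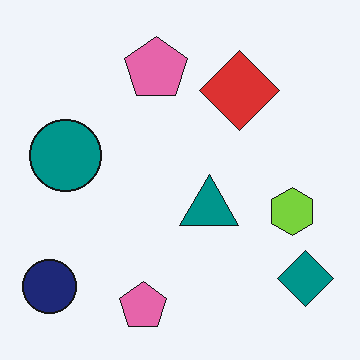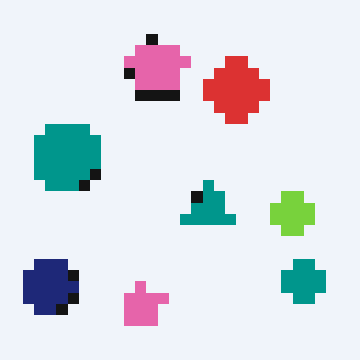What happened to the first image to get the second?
The second image is the first coarsely pixelated.

Shapes are reduced to large square blocks; fine edges and outlines are lost — a downscale-then-upscale (mosaic) effect.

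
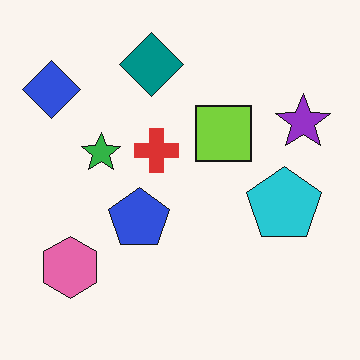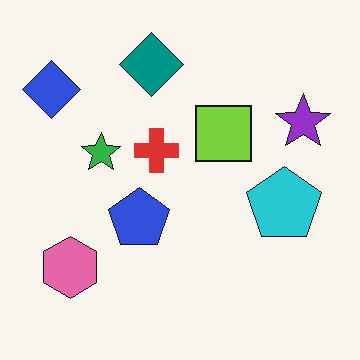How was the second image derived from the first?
JPEG-compressed with visible artifacts.

Blocky 8×8 compression artifacts appear around shape edges and the flat background shows ringing — characteristic JPEG degradation.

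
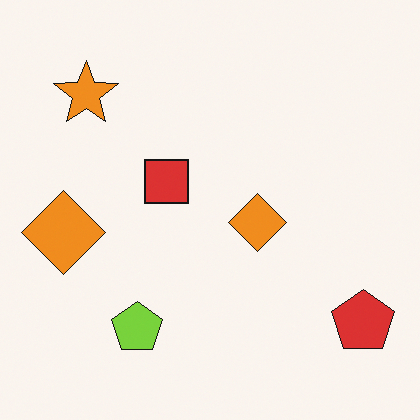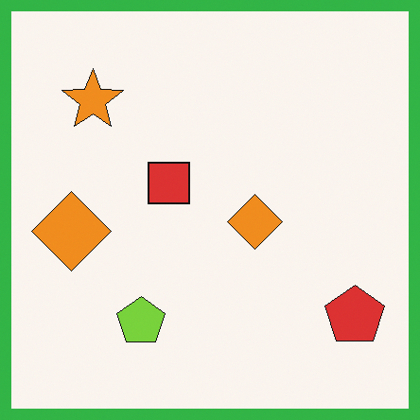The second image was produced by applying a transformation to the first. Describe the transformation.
This is the original image framed with a green border.

A solid green frame runs around the edge of the second image, with the content slightly shrunk inside it.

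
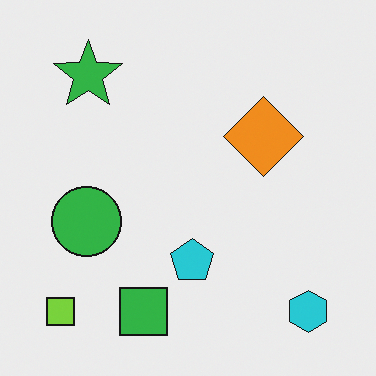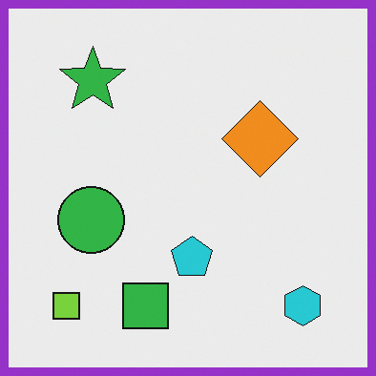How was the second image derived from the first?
This is the original image framed with a purple border.

A solid purple frame runs around the edge of the second image, with the content slightly shrunk inside it.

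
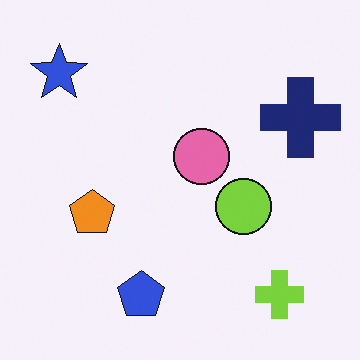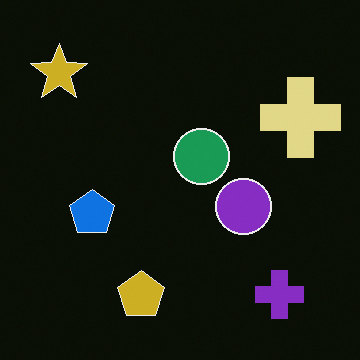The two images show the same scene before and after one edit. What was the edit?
This is the original image color-inverted (negative).

The light background has become dark and every shape's color is its complement — a photographic negative.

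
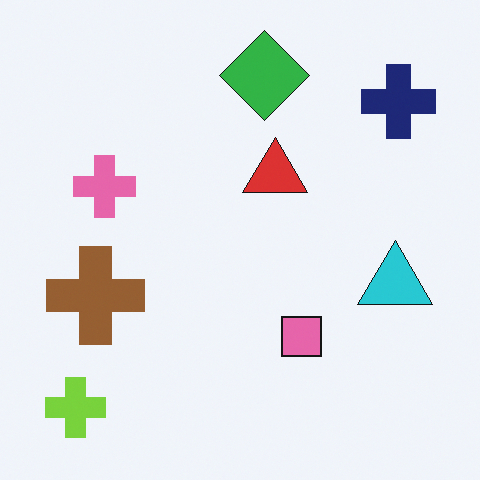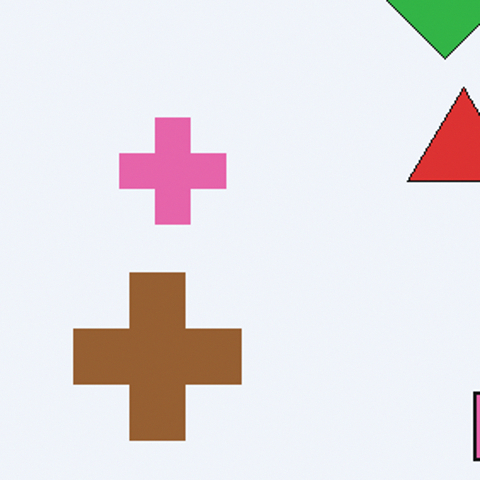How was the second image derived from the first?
It was cropped to a noticeably smaller region and rescaled.

The visible shapes are larger and the field of view is narrower; shapes near the original edges may be partly or wholly outside the frame — a crop-and-rescale.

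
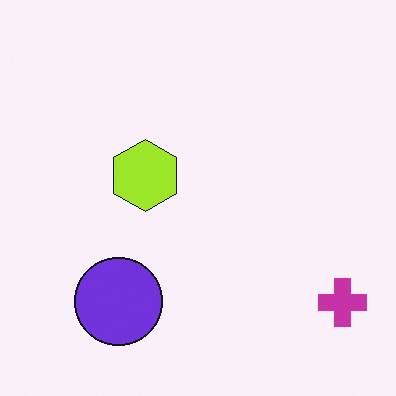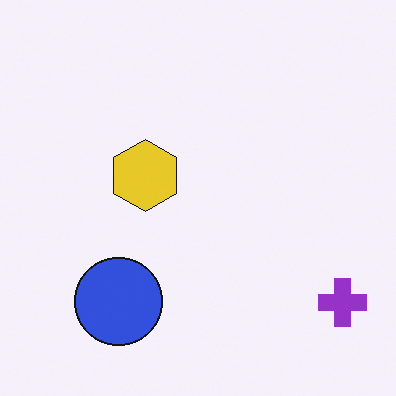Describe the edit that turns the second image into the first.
The image was hue-shifted by a small amount.

Every shape's color has rotated by the same amount around the hue wheel — a uniform hue shift.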